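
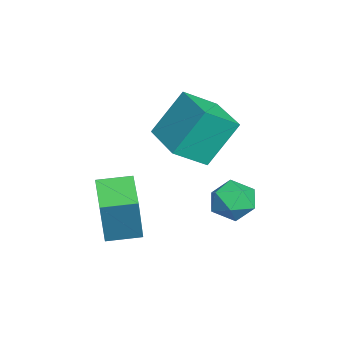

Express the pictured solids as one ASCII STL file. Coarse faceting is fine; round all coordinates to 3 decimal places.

solid 
facet normal -0.946 -0.179 0.269
outer loop
vertex 0.719 -3.033 1.165
vertex 0.509 -1.736 1.289
vertex 0.108 -2.933 -0.915
endloop
endfacet
facet normal 0.160 -0.983 -0.094
outer loop
vertex 1.631 -2.644 -1.349
vertex 0.719 -3.033 1.165
vertex 0.108 -2.933 -0.915
endloop
endfacet
facet normal -0.946 -0.179 0.269
outer loop
vertex 0.108 -2.933 -0.915
vertex 0.509 -1.736 1.289
vertex -0.102 -1.635 -0.791
endloop
endfacet
facet normal -0.282 0.046 -0.958
outer loop
vertex -0.102 -1.635 -0.791
vertex 1.631 -2.644 -1.349
vertex 0.108 -2.933 -0.915
endloop
endfacet
facet normal 0.282 -0.046 0.958
outer loop
vertex 0.719 -3.033 1.165
vertex 2.032 -1.447 0.855
vertex 0.509 -1.736 1.289
endloop
endfacet
facet normal 0.159 -0.983 -0.094
outer loop
vertex 2.242 -2.745 0.731
vertex 0.719 -3.033 1.165
vertex 1.631 -2.644 -1.349
endloop
endfacet
facet normal 0.282 -0.046 0.958
outer loop
vertex 2.242 -2.745 0.731
vertex 2.032 -1.447 0.855
vertex 0.719 -3.033 1.165
endloop
endfacet
facet normal -0.160 0.983 0.095
outer loop
vertex 0.509 -1.736 1.289
vertex 2.032 -1.447 0.855
vertex -0.102 -1.635 -0.791
endloop
endfacet
facet normal -0.282 0.046 -0.958
outer loop
vertex 1.421 -1.347 -1.225
vertex 1.631 -2.644 -1.349
vertex -0.102 -1.635 -0.791
endloop
endfacet
facet normal -0.159 0.983 0.094
outer loop
vertex -0.102 -1.635 -0.791
vertex 2.032 -1.447 0.855
vertex 1.421 -1.347 -1.225
endloop
endfacet
facet normal 0.946 0.179 -0.269
outer loop
vertex 1.421 -1.347 -1.225
vertex 2.242 -2.745 0.731
vertex 1.631 -2.644 -1.349
endloop
endfacet
facet normal 0.946 0.179 -0.269
outer loop
vertex 2.032 -1.447 0.855
vertex 2.242 -2.745 0.731
vertex 1.421 -1.347 -1.225
endloop
endfacet
facet normal -0.907 -0.421 0.011
outer loop
vertex -0.972 -1.215 2.676
vertex -1.455 -0.127 4.443
vertex -1.529 -0.038 1.799
endloop
endfacet
facet normal 0.227 -0.511 -0.829
outer loop
vertex 0.295 0.807 1.777
vertex -0.972 -1.215 2.676
vertex -1.529 -0.038 1.799
endloop
endfacet
facet normal -0.907 -0.420 0.011
outer loop
vertex -1.529 -0.038 1.799
vertex -1.455 -0.127 4.443
vertex -2.011 1.05 3.566
endloop
endfacet
facet normal -0.354 0.750 -0.558
outer loop
vertex -2.011 1.05 3.566
vertex 0.295 0.807 1.777
vertex -1.529 -0.038 1.799
endloop
endfacet
facet normal 0.354 -0.750 0.559
outer loop
vertex -0.972 -1.215 2.676
vertex 0.369 0.718 4.421
vertex -1.455 -0.127 4.443
endloop
endfacet
facet normal 0.227 -0.511 -0.829
outer loop
vertex 0.851 -0.37 2.654
vertex -0.972 -1.215 2.676
vertex 0.295 0.807 1.777
endloop
endfacet
facet normal 0.354 -0.750 0.558
outer loop
vertex 0.851 -0.37 2.654
vertex 0.369 0.718 4.421
vertex -0.972 -1.215 2.676
endloop
endfacet
facet normal -0.227 0.511 0.829
outer loop
vertex -1.455 -0.127 4.443
vertex 0.369 0.718 4.421
vertex -2.011 1.05 3.566
endloop
endfacet
facet normal -0.354 0.750 -0.559
outer loop
vertex -0.188 1.895 3.544
vertex 0.295 0.807 1.777
vertex -2.011 1.05 3.566
endloop
endfacet
facet normal -0.227 0.511 0.829
outer loop
vertex -2.011 1.05 3.566
vertex 0.369 0.718 4.421
vertex -0.188 1.895 3.544
endloop
endfacet
facet normal 0.907 0.420 -0.011
outer loop
vertex -0.188 1.895 3.544
vertex 0.851 -0.37 2.654
vertex 0.295 0.807 1.777
endloop
endfacet
facet normal 0.907 0.421 -0.012
outer loop
vertex 0.369 0.718 4.421
vertex 0.851 -0.37 2.654
vertex -0.188 1.895 3.544
endloop
endfacet
facet normal 0.114 -0.179 0.977
outer loop
vertex 0.013 2.02 0.366
vertex -0.836 1.58 0.384
vertex -0.041 1.08 0.2
endloop
endfacet
facet normal 0.746 -0.157 0.647
outer loop
vertex 0.013 2.02 0.366
vertex -0.041 1.08 0.2
vertex 0.536 1.627 -0.332
endloop
endfacet
facet normal 0.810 0.481 0.336
outer loop
vertex 0.013 2.02 0.366
vertex 0.536 1.627 -0.332
vertex 0.098 2.466 -0.476
endloop
endfacet
facet normal 0.217 0.853 0.474
outer loop
vertex 0.013 2.02 0.366
vertex 0.098 2.466 -0.476
vertex -0.75 2.436 -0.034
endloop
endfacet
facet normal -0.213 0.446 0.869
outer loop
vertex 0.013 2.02 0.366
vertex -0.75 2.436 -0.034
vertex -0.836 1.58 0.384
endloop
endfacet
facet normal 0.744 -0.654 0.134
outer loop
vertex 0.536 1.627 -0.332
vertex -0.041 1.08 0.2
vertex 0.01 0.944 -0.746
endloop
endfacet
facet normal -0.279 -0.690 0.668
outer loop
vertex -0.041 1.08 0.2
vertex -0.836 1.58 0.384
vertex -0.838 0.914 -0.304
endloop
endfacet
facet normal -0.807 0.322 0.494
outer loop
vertex -0.836 1.58 0.384
vertex -0.75 2.436 -0.034
vertex -1.276 1.753 -0.448
endloop
endfacet
facet normal -0.112 0.983 -0.147
outer loop
vertex -0.75 2.436 -0.034
vertex 0.098 2.466 -0.476
vertex -0.699 2.3 -0.98
endloop
endfacet
facet normal 0.848 0.379 -0.370
outer loop
vertex 0.098 2.466 -0.476
vertex 0.536 1.627 -0.332
vertex 0.096 1.8 -1.164
endloop
endfacet
facet normal -0.217 -0.853 -0.474
outer loop
vertex -0.753 1.36 -1.146
vertex 0.01 0.944 -0.746
vertex -0.838 0.914 -0.304
endloop
endfacet
facet normal -0.810 -0.481 -0.336
outer loop
vertex -0.753 1.36 -1.146
vertex -0.838 0.914 -0.304
vertex -1.276 1.753 -0.448
endloop
endfacet
facet normal -0.746 0.157 -0.647
outer loop
vertex -0.753 1.36 -1.146
vertex -1.276 1.753 -0.448
vertex -0.699 2.3 -0.98
endloop
endfacet
facet normal -0.114 0.179 -0.977
outer loop
vertex -0.753 1.36 -1.146
vertex -0.699 2.3 -0.98
vertex 0.096 1.8 -1.164
endloop
endfacet
facet normal 0.213 -0.446 -0.869
outer loop
vertex -0.753 1.36 -1.146
vertex 0.096 1.8 -1.164
vertex 0.01 0.944 -0.746
endloop
endfacet
facet normal 0.112 -0.983 0.147
outer loop
vertex -0.838 0.914 -0.304
vertex 0.01 0.944 -0.746
vertex -0.041 1.08 0.2
endloop
endfacet
facet normal -0.848 -0.379 0.370
outer loop
vertex -1.276 1.753 -0.448
vertex -0.838 0.914 -0.304
vertex -0.836 1.58 0.384
endloop
endfacet
facet normal -0.744 0.654 -0.134
outer loop
vertex -0.699 2.3 -0.98
vertex -1.276 1.753 -0.448
vertex -0.75 2.436 -0.034
endloop
endfacet
facet normal 0.279 0.690 -0.668
outer loop
vertex 0.096 1.8 -1.164
vertex -0.699 2.3 -0.98
vertex 0.098 2.466 -0.476
endloop
endfacet
facet normal 0.807 -0.322 -0.494
outer loop
vertex 0.01 0.944 -0.746
vertex 0.096 1.8 -1.164
vertex 0.536 1.627 -0.332
endloop
endfacet

endsolid


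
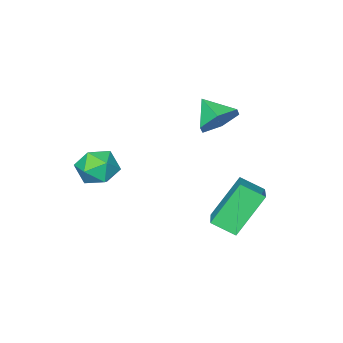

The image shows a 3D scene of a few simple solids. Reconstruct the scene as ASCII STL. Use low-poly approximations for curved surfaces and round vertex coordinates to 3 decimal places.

solid 
facet normal -0.596 0.109 0.795
outer loop
vertex -0.314 0.85 0.142
vertex -0.836 1.602 -0.352
vertex -1.304 -0.228 -0.453
endloop
endfacet
facet normal 0.502 -0.723 0.474
outer loop
vertex -0.124 -0.442 -2.028
vertex -0.314 0.85 0.142
vertex -1.304 -0.228 -0.453
endloop
endfacet
facet normal -0.596 0.109 0.795
outer loop
vertex -1.304 -0.228 -0.453
vertex -0.836 1.602 -0.352
vertex -1.826 0.525 -0.947
endloop
endfacet
facet normal -0.627 -0.682 -0.377
outer loop
vertex -1.826 0.525 -0.947
vertex -0.124 -0.442 -2.028
vertex -1.304 -0.228 -0.453
endloop
endfacet
facet normal 0.627 0.682 0.377
outer loop
vertex -0.314 0.85 0.142
vertex 0.344 1.388 -1.927
vertex -0.836 1.602 -0.352
endloop
endfacet
facet normal 0.502 -0.723 0.475
outer loop
vertex 0.866 0.635 -1.433
vertex -0.314 0.85 0.142
vertex -0.124 -0.442 -2.028
endloop
endfacet
facet normal 0.627 0.682 0.377
outer loop
vertex 0.866 0.635 -1.433
vertex 0.344 1.388 -1.927
vertex -0.314 0.85 0.142
endloop
endfacet
facet normal -0.502 0.723 -0.474
outer loop
vertex -0.836 1.602 -0.352
vertex 0.344 1.388 -1.927
vertex -1.826 0.525 -0.947
endloop
endfacet
facet normal -0.627 -0.682 -0.376
outer loop
vertex -0.646 0.31 -2.522
vertex -0.124 -0.442 -2.028
vertex -1.826 0.525 -0.947
endloop
endfacet
facet normal -0.502 0.723 -0.475
outer loop
vertex -1.826 0.525 -0.947
vertex 0.344 1.388 -1.927
vertex -0.646 0.31 -2.522
endloop
endfacet
facet normal 0.596 -0.109 -0.795
outer loop
vertex -0.646 0.31 -2.522
vertex 0.866 0.635 -1.433
vertex -0.124 -0.442 -2.028
endloop
endfacet
facet normal 0.596 -0.109 -0.795
outer loop
vertex 0.344 1.388 -1.927
vertex 0.866 0.635 -1.433
vertex -0.646 0.31 -2.522
endloop
endfacet
facet normal -0.537 0.637 0.553
outer loop
vertex 1.936 -2.909 0.036
vertex 1.938 -3.488 0.704
vertex 2.582 -2.887 0.638
endloop
endfacet
facet normal -0.120 0.989 0.092
outer loop
vertex 1.936 -2.909 0.036
vertex 2.582 -2.887 0.638
vertex 2.772 -2.784 -0.219
endloop
endfacet
facet normal -0.288 0.772 -0.567
outer loop
vertex 1.936 -2.909 0.036
vertex 2.772 -2.784 -0.219
vertex 2.245 -3.321 -0.682
endloop
endfacet
facet normal -0.809 0.287 -0.513
outer loop
vertex 1.936 -2.909 0.036
vertex 2.245 -3.321 -0.682
vertex 1.729 -3.755 -0.111
endloop
endfacet
facet normal -0.962 0.204 0.180
outer loop
vertex 1.936 -2.909 0.036
vertex 1.729 -3.755 -0.111
vertex 1.938 -3.488 0.704
endloop
endfacet
facet normal 0.557 0.801 0.220
outer loop
vertex 2.772 -2.784 -0.219
vertex 2.582 -2.887 0.638
vertex 3.291 -3.285 0.291
endloop
endfacet
facet normal -0.118 0.233 0.965
outer loop
vertex 2.582 -2.887 0.638
vertex 1.938 -3.488 0.704
vertex 2.775 -3.719 0.862
endloop
endfacet
facet normal -0.807 -0.469 0.360
outer loop
vertex 1.938 -3.488 0.704
vertex 1.729 -3.755 -0.111
vertex 2.248 -4.256 0.399
endloop
endfacet
facet normal -0.559 -0.334 -0.759
outer loop
vertex 1.729 -3.755 -0.111
vertex 2.245 -3.321 -0.682
vertex 2.438 -4.153 -0.458
endloop
endfacet
facet normal 0.284 0.451 -0.846
outer loop
vertex 2.245 -3.321 -0.682
vertex 2.772 -2.784 -0.219
vertex 3.082 -3.552 -0.524
endloop
endfacet
facet normal 0.809 -0.287 0.513
outer loop
vertex 3.084 -4.131 0.144
vertex 3.291 -3.285 0.291
vertex 2.775 -3.719 0.862
endloop
endfacet
facet normal 0.288 -0.772 0.567
outer loop
vertex 3.084 -4.131 0.144
vertex 2.775 -3.719 0.862
vertex 2.248 -4.256 0.399
endloop
endfacet
facet normal 0.120 -0.989 -0.092
outer loop
vertex 3.084 -4.131 0.144
vertex 2.248 -4.256 0.399
vertex 2.438 -4.153 -0.458
endloop
endfacet
facet normal 0.537 -0.637 -0.553
outer loop
vertex 3.084 -4.131 0.144
vertex 2.438 -4.153 -0.458
vertex 3.082 -3.552 -0.524
endloop
endfacet
facet normal 0.962 -0.204 -0.180
outer loop
vertex 3.084 -4.131 0.144
vertex 3.082 -3.552 -0.524
vertex 3.291 -3.285 0.291
endloop
endfacet
facet normal 0.559 0.334 0.759
outer loop
vertex 2.775 -3.719 0.862
vertex 3.291 -3.285 0.291
vertex 2.582 -2.887 0.638
endloop
endfacet
facet normal -0.284 -0.451 0.846
outer loop
vertex 2.248 -4.256 0.399
vertex 2.775 -3.719 0.862
vertex 1.938 -3.488 0.704
endloop
endfacet
facet normal -0.557 -0.801 -0.220
outer loop
vertex 2.438 -4.153 -0.458
vertex 2.248 -4.256 0.399
vertex 1.729 -3.755 -0.111
endloop
endfacet
facet normal 0.118 -0.233 -0.965
outer loop
vertex 3.082 -3.552 -0.524
vertex 2.438 -4.153 -0.458
vertex 2.245 -3.321 -0.682
endloop
endfacet
facet normal 0.807 0.469 -0.360
outer loop
vertex 3.291 -3.285 0.291
vertex 3.082 -3.552 -0.524
vertex 2.772 -2.784 -0.219
endloop
endfacet
facet normal 0.037 0.829 -0.558
outer loop
vertex -0.099 -0.876 2.052
vertex -0.498 -0.432 2.686
vertex 0.371 -0.482 2.669
endloop
endfacet
facet normal 0.692 -0.718 -0.069
outer loop
vertex -0.099 -0.876 2.052
vertex 0.371 -0.482 2.669
vertex -0.542 -1.428 3.354
endloop
endfacet
facet normal 0.037 0.830 -0.557
outer loop
vertex 0.371 -0.482 2.669
vertex -0.498 -0.432 2.686
vertex -0.028 -0.039 3.303
endloop
endfacet
facet normal 0.732 -0.248 0.634
outer loop
vertex 0.371 -0.482 2.669
vertex -0.028 -0.039 3.303
vertex -0.542 -1.428 3.354
endloop
endfacet
facet normal 0.038 0.830 -0.557
outer loop
vertex -0.028 -0.039 3.303
vertex -0.498 -0.432 2.686
vertex -0.896 0.011 3.319
endloop
endfacet
facet normal 0.020 0.029 0.999
outer loop
vertex -0.028 -0.039 3.303
vertex -0.896 0.011 3.319
vertex -0.542 -1.428 3.354
endloop
endfacet
facet normal 0.038 0.830 -0.557
outer loop
vertex -0.896 0.011 3.319
vertex -0.498 -0.432 2.686
vertex -1.366 -0.382 2.702
endloop
endfacet
facet normal -0.732 -0.164 0.662
outer loop
vertex -0.896 0.011 3.319
vertex -1.366 -0.382 2.702
vertex -0.542 -1.428 3.354
endloop
endfacet
facet normal 0.038 0.829 -0.557
outer loop
vertex -1.366 -0.382 2.702
vertex -0.498 -0.432 2.686
vertex -0.968 -0.826 2.068
endloop
endfacet
facet normal -0.772 -0.634 -0.041
outer loop
vertex -1.366 -0.382 2.702
vertex -0.968 -0.826 2.068
vertex -0.542 -1.428 3.354
endloop
endfacet
facet normal 0.037 0.829 -0.557
outer loop
vertex -0.968 -0.826 2.068
vertex -0.498 -0.432 2.686
vertex -0.099 -0.876 2.052
endloop
endfacet
facet normal -0.060 -0.912 -0.407
outer loop
vertex -0.968 -0.826 2.068
vertex -0.099 -0.876 2.052
vertex -0.542 -1.428 3.354
endloop
endfacet

endsolid


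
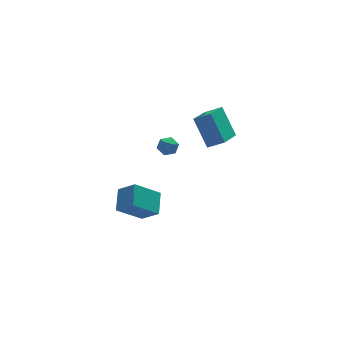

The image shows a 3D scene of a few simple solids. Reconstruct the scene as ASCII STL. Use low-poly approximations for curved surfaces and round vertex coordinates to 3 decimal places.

solid 
facet normal -0.490 0.586 -0.646
outer loop
vertex -3.194 -0.224 -3.154
vertex -1.767 -0.323 -4.327
vertex -3.77 -1.372 -3.758
endloop
endfacet
facet normal -0.771 0.053 0.634
outer loop
vertex -3.113 -2.157 -2.893
vertex -3.194 -0.224 -3.154
vertex -3.77 -1.372 -3.758
endloop
endfacet
facet normal -0.490 0.585 -0.646
outer loop
vertex -3.77 -1.372 -3.758
vertex -1.767 -0.323 -4.327
vertex -2.343 -1.472 -4.931
endloop
endfacet
facet normal -0.406 -0.809 -0.425
outer loop
vertex -2.343 -1.472 -4.931
vertex -3.113 -2.157 -2.893
vertex -3.77 -1.372 -3.758
endloop
endfacet
facet normal 0.406 0.809 0.426
outer loop
vertex -3.194 -0.224 -3.154
vertex -1.11 -1.108 -3.462
vertex -1.767 -0.323 -4.327
endloop
endfacet
facet normal -0.771 0.053 0.634
outer loop
vertex -2.537 -1.008 -2.289
vertex -3.194 -0.224 -3.154
vertex -3.113 -2.157 -2.893
endloop
endfacet
facet normal 0.406 0.809 0.425
outer loop
vertex -2.537 -1.008 -2.289
vertex -1.11 -1.108 -3.462
vertex -3.194 -0.224 -3.154
endloop
endfacet
facet normal 0.771 -0.053 -0.634
outer loop
vertex -1.767 -0.323 -4.327
vertex -1.11 -1.108 -3.462
vertex -2.343 -1.472 -4.931
endloop
endfacet
facet normal -0.406 -0.809 -0.425
outer loop
vertex -1.686 -2.256 -4.066
vertex -3.113 -2.157 -2.893
vertex -2.343 -1.472 -4.931
endloop
endfacet
facet normal 0.771 -0.053 -0.634
outer loop
vertex -2.343 -1.472 -4.931
vertex -1.11 -1.108 -3.462
vertex -1.686 -2.256 -4.066
endloop
endfacet
facet normal 0.490 -0.585 0.646
outer loop
vertex -1.686 -2.256 -4.066
vertex -2.537 -1.008 -2.289
vertex -3.113 -2.157 -2.893
endloop
endfacet
facet normal 0.490 -0.586 0.646
outer loop
vertex -1.11 -1.108 -3.462
vertex -2.537 -1.008 -2.289
vertex -1.686 -2.256 -4.066
endloop
endfacet
facet normal -0.769 0.418 -0.485
outer loop
vertex 0.204 -2.417 3.369
vertex 1.442 -1.129 2.516
vertex 0.462 -3.629 1.915
endloop
endfacet
facet normal -0.625 -0.650 0.431
outer loop
vertex 1.238 -4.051 2.404
vertex 0.204 -2.417 3.369
vertex 0.462 -3.629 1.915
endloop
endfacet
facet normal -0.769 0.418 -0.485
outer loop
vertex 0.462 -3.629 1.915
vertex 1.442 -1.129 2.516
vertex 1.7 -2.341 1.062
endloop
endfacet
facet normal 0.135 -0.634 -0.761
outer loop
vertex 1.7 -2.341 1.062
vertex 1.238 -4.051 2.404
vertex 0.462 -3.629 1.915
endloop
endfacet
facet normal -0.135 0.634 0.761
outer loop
vertex 0.204 -2.417 3.369
vertex 2.218 -1.551 3.005
vertex 1.442 -1.129 2.516
endloop
endfacet
facet normal -0.625 -0.650 0.431
outer loop
vertex 0.98 -2.839 3.858
vertex 0.204 -2.417 3.369
vertex 1.238 -4.051 2.404
endloop
endfacet
facet normal -0.135 0.634 0.761
outer loop
vertex 0.98 -2.839 3.858
vertex 2.218 -1.551 3.005
vertex 0.204 -2.417 3.369
endloop
endfacet
facet normal 0.625 0.650 -0.431
outer loop
vertex 1.442 -1.129 2.516
vertex 2.218 -1.551 3.005
vertex 1.7 -2.341 1.062
endloop
endfacet
facet normal 0.135 -0.634 -0.761
outer loop
vertex 2.476 -2.763 1.551
vertex 1.238 -4.051 2.404
vertex 1.7 -2.341 1.062
endloop
endfacet
facet normal 0.625 0.650 -0.431
outer loop
vertex 1.7 -2.341 1.062
vertex 2.218 -1.551 3.005
vertex 2.476 -2.763 1.551
endloop
endfacet
facet normal 0.769 -0.418 0.485
outer loop
vertex 2.476 -2.763 1.551
vertex 0.98 -2.839 3.858
vertex 1.238 -4.051 2.404
endloop
endfacet
facet normal 0.769 -0.418 0.485
outer loop
vertex 2.218 -1.551 3.005
vertex 0.98 -2.839 3.858
vertex 2.476 -2.763 1.551
endloop
endfacet
facet normal -0.712 0.695 -0.098
outer loop
vertex -1.218 -1.48 0.756
vertex -1.605 -1.826 1.114
vertex -1.225 -1.399 1.381
endloop
endfacet
facet normal -0.062 0.990 -0.129
outer loop
vertex -1.218 -1.48 0.756
vertex -1.225 -1.399 1.381
vertex -0.676 -1.405 1.07
endloop
endfacet
facet normal 0.292 0.685 -0.667
outer loop
vertex -1.218 -1.48 0.756
vertex -0.676 -1.405 1.07
vertex -0.718 -1.835 0.61
endloop
endfacet
facet normal -0.139 0.203 -0.969
outer loop
vertex -1.218 -1.48 0.756
vertex -0.718 -1.835 0.61
vertex -1.292 -2.095 0.638
endloop
endfacet
facet normal -0.758 0.210 -0.617
outer loop
vertex -1.218 -1.48 0.756
vertex -1.292 -2.095 0.638
vertex -1.605 -1.826 1.114
endloop
endfacet
facet normal 0.280 0.832 0.479
outer loop
vertex -0.676 -1.405 1.07
vertex -1.225 -1.399 1.381
vertex -0.728 -1.705 1.622
endloop
endfacet
facet normal -0.771 0.356 0.528
outer loop
vertex -1.225 -1.399 1.381
vertex -1.605 -1.826 1.114
vertex -1.302 -1.965 1.65
endloop
endfacet
facet normal -0.847 -0.430 -0.314
outer loop
vertex -1.605 -1.826 1.114
vertex -1.292 -2.095 0.638
vertex -1.344 -2.395 1.19
endloop
endfacet
facet normal 0.157 -0.441 -0.884
outer loop
vertex -1.292 -2.095 0.638
vertex -0.718 -1.835 0.61
vertex -0.795 -2.401 0.879
endloop
endfacet
facet normal 0.854 0.339 -0.395
outer loop
vertex -0.718 -1.835 0.61
vertex -0.676 -1.405 1.07
vertex -0.415 -1.974 1.146
endloop
endfacet
facet normal 0.139 -0.203 0.969
outer loop
vertex -0.802 -2.32 1.504
vertex -0.728 -1.705 1.622
vertex -1.302 -1.965 1.65
endloop
endfacet
facet normal -0.292 -0.685 0.667
outer loop
vertex -0.802 -2.32 1.504
vertex -1.302 -1.965 1.65
vertex -1.344 -2.395 1.19
endloop
endfacet
facet normal 0.062 -0.990 0.129
outer loop
vertex -0.802 -2.32 1.504
vertex -1.344 -2.395 1.19
vertex -0.795 -2.401 0.879
endloop
endfacet
facet normal 0.712 -0.695 0.098
outer loop
vertex -0.802 -2.32 1.504
vertex -0.795 -2.401 0.879
vertex -0.415 -1.974 1.146
endloop
endfacet
facet normal 0.758 -0.210 0.617
outer loop
vertex -0.802 -2.32 1.504
vertex -0.415 -1.974 1.146
vertex -0.728 -1.705 1.622
endloop
endfacet
facet normal -0.157 0.441 0.884
outer loop
vertex -1.302 -1.965 1.65
vertex -0.728 -1.705 1.622
vertex -1.225 -1.399 1.381
endloop
endfacet
facet normal -0.854 -0.339 0.395
outer loop
vertex -1.344 -2.395 1.19
vertex -1.302 -1.965 1.65
vertex -1.605 -1.826 1.114
endloop
endfacet
facet normal -0.280 -0.832 -0.479
outer loop
vertex -0.795 -2.401 0.879
vertex -1.344 -2.395 1.19
vertex -1.292 -2.095 0.638
endloop
endfacet
facet normal 0.771 -0.356 -0.528
outer loop
vertex -0.415 -1.974 1.146
vertex -0.795 -2.401 0.879
vertex -0.718 -1.835 0.61
endloop
endfacet
facet normal 0.847 0.430 0.314
outer loop
vertex -0.728 -1.705 1.622
vertex -0.415 -1.974 1.146
vertex -0.676 -1.405 1.07
endloop
endfacet

endsolid


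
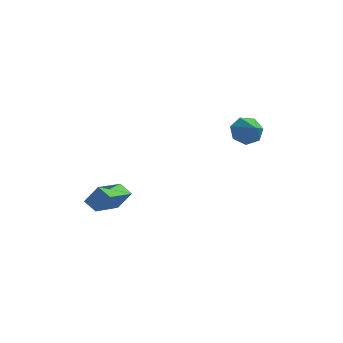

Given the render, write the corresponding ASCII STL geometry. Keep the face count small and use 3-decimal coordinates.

solid 
facet normal -0.341 0.772 -0.537
outer loop
vertex 3.139 2.545 -0.869
vertex 2.784 1.992 -1.439
vertex 2.429 2.334 -0.722
endloop
endfacet
facet normal 0.153 0.164 0.975
outer loop
vertex 3.139 2.545 -0.869
vertex 2.429 2.334 -0.722
vertex 3.316 0.788 -0.601
endloop
endfacet
facet normal -0.341 0.772 -0.537
outer loop
vertex 2.429 2.334 -0.722
vertex 2.784 1.992 -1.439
vertex 1.987 1.865 -1.115
endloop
endfacet
facet normal -0.504 -0.224 0.834
outer loop
vertex 2.429 2.334 -0.722
vertex 1.987 1.865 -1.115
vertex 3.316 0.788 -0.601
endloop
endfacet
facet normal -0.341 0.771 -0.537
outer loop
vertex 1.987 1.865 -1.115
vertex 2.784 1.992 -1.439
vertex 2.145 1.491 -1.752
endloop
endfacet
facet normal -0.666 -0.704 0.248
outer loop
vertex 1.987 1.865 -1.115
vertex 2.145 1.491 -1.752
vertex 3.316 0.788 -0.601
endloop
endfacet
facet normal -0.342 0.771 -0.537
outer loop
vertex 2.145 1.491 -1.752
vertex 2.784 1.992 -1.439
vertex 2.784 1.495 -2.153
endloop
endfacet
facet normal -0.211 -0.915 -0.345
outer loop
vertex 2.145 1.491 -1.752
vertex 2.784 1.495 -2.153
vertex 3.316 0.788 -0.601
endloop
endfacet
facet normal -0.340 0.772 -0.537
outer loop
vertex 2.784 1.495 -2.153
vertex 2.784 1.992 -1.439
vertex 3.424 1.872 -2.017
endloop
endfacet
facet normal 0.517 -0.698 -0.495
outer loop
vertex 2.784 1.495 -2.153
vertex 3.424 1.872 -2.017
vertex 3.316 0.788 -0.601
endloop
endfacet
facet normal -0.341 0.771 -0.538
outer loop
vertex 3.424 1.872 -2.017
vertex 2.784 1.992 -1.439
vertex 3.581 2.34 -1.445
endloop
endfacet
facet normal 0.972 -0.215 -0.091
outer loop
vertex 3.424 1.872 -2.017
vertex 3.581 2.34 -1.445
vertex 3.316 0.788 -0.601
endloop
endfacet
facet normal -0.341 0.772 -0.536
outer loop
vertex 3.581 2.34 -1.445
vertex 2.784 1.992 -1.439
vertex 3.139 2.545 -0.869
endloop
endfacet
facet normal 0.810 0.167 0.562
outer loop
vertex 3.581 2.34 -1.445
vertex 3.139 2.545 -0.869
vertex 3.316 0.788 -0.601
endloop
endfacet
facet normal -0.717 0.533 0.449
outer loop
vertex -3.736 -4.102 -2.225
vertex -2.922 -2.384 -2.963
vertex -4.393 -4.194 -3.164
endloop
endfacet
facet normal -0.399 -0.843 0.362
outer loop
vertex -3.798 -4.636 -3.537
vertex -3.736 -4.102 -2.225
vertex -4.393 -4.194 -3.164
endloop
endfacet
facet normal -0.717 0.533 0.449
outer loop
vertex -4.393 -4.194 -3.164
vertex -2.922 -2.384 -2.963
vertex -3.579 -2.476 -3.902
endloop
endfacet
facet normal -0.571 -0.080 -0.817
outer loop
vertex -3.579 -2.476 -3.902
vertex -3.798 -4.636 -3.537
vertex -4.393 -4.194 -3.164
endloop
endfacet
facet normal 0.571 0.080 0.817
outer loop
vertex -3.736 -4.102 -2.225
vertex -2.327 -2.826 -3.336
vertex -2.922 -2.384 -2.963
endloop
endfacet
facet normal -0.399 -0.843 0.362
outer loop
vertex -3.141 -4.544 -2.598
vertex -3.736 -4.102 -2.225
vertex -3.798 -4.636 -3.537
endloop
endfacet
facet normal 0.571 0.080 0.817
outer loop
vertex -3.141 -4.544 -2.598
vertex -2.327 -2.826 -3.336
vertex -3.736 -4.102 -2.225
endloop
endfacet
facet normal 0.399 0.843 -0.362
outer loop
vertex -2.922 -2.384 -2.963
vertex -2.327 -2.826 -3.336
vertex -3.579 -2.476 -3.902
endloop
endfacet
facet normal -0.571 -0.080 -0.817
outer loop
vertex -2.984 -2.918 -4.275
vertex -3.798 -4.636 -3.537
vertex -3.579 -2.476 -3.902
endloop
endfacet
facet normal 0.399 0.843 -0.362
outer loop
vertex -3.579 -2.476 -3.902
vertex -2.327 -2.826 -3.336
vertex -2.984 -2.918 -4.275
endloop
endfacet
facet normal 0.717 -0.533 -0.449
outer loop
vertex -2.984 -2.918 -4.275
vertex -3.141 -4.544 -2.598
vertex -3.798 -4.636 -3.537
endloop
endfacet
facet normal 0.717 -0.533 -0.449
outer loop
vertex -2.327 -2.826 -3.336
vertex -3.141 -4.544 -2.598
vertex -2.984 -2.918 -4.275
endloop
endfacet

endsolid


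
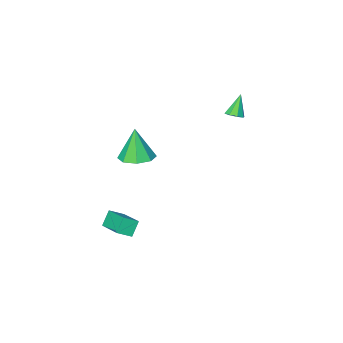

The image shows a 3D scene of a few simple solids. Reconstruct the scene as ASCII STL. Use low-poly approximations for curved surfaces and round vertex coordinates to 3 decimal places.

solid 
facet normal 0.437 0.231 -0.869
outer loop
vertex -3.068 1.49 3.128
vertex -3.489 1.323 2.872
vertex -3.336 1.779 3.07
endloop
endfacet
facet normal 0.413 0.531 0.740
outer loop
vertex -3.068 1.49 3.128
vertex -3.336 1.779 3.07
vertex -4.071 1.017 4.028
endloop
endfacet
facet normal 0.438 0.230 -0.869
outer loop
vertex -3.336 1.779 3.07
vertex -3.489 1.323 2.872
vertex -3.693 1.801 2.896
endloop
endfacet
facet normal -0.198 0.836 0.512
outer loop
vertex -3.336 1.779 3.07
vertex -3.693 1.801 2.896
vertex -4.071 1.017 4.028
endloop
endfacet
facet normal 0.438 0.231 -0.869
outer loop
vertex -3.693 1.801 2.896
vertex -3.489 1.323 2.872
vertex -3.93 1.543 2.708
endloop
endfacet
facet normal -0.782 0.604 0.157
outer loop
vertex -3.693 1.801 2.896
vertex -3.93 1.543 2.708
vertex -4.071 1.017 4.028
endloop
endfacet
facet normal 0.438 0.230 -0.869
outer loop
vertex -3.93 1.543 2.708
vertex -3.489 1.323 2.872
vertex -3.909 1.156 2.616
endloop
endfacet
facet normal -0.993 -0.026 -0.116
outer loop
vertex -3.93 1.543 2.708
vertex -3.909 1.156 2.616
vertex -4.071 1.017 4.028
endloop
endfacet
facet normal 0.438 0.230 -0.869
outer loop
vertex -3.909 1.156 2.616
vertex -3.489 1.323 2.872
vertex -3.642 0.867 2.674
endloop
endfacet
facet normal -0.711 -0.687 -0.149
outer loop
vertex -3.909 1.156 2.616
vertex -3.642 0.867 2.674
vertex -4.071 1.017 4.028
endloop
endfacet
facet normal 0.440 0.229 -0.868
outer loop
vertex -3.642 0.867 2.674
vertex -3.489 1.323 2.872
vertex -3.285 0.845 2.849
endloop
endfacet
facet normal -0.100 -0.992 0.078
outer loop
vertex -3.642 0.867 2.674
vertex -3.285 0.845 2.849
vertex -4.071 1.017 4.028
endloop
endfacet
facet normal 0.438 0.229 -0.869
outer loop
vertex -3.285 0.845 2.849
vertex -3.489 1.323 2.872
vertex -3.047 1.103 3.037
endloop
endfacet
facet normal 0.483 -0.761 0.433
outer loop
vertex -3.285 0.845 2.849
vertex -3.047 1.103 3.037
vertex -4.071 1.017 4.028
endloop
endfacet
facet normal 0.438 0.228 -0.869
outer loop
vertex -3.047 1.103 3.037
vertex -3.489 1.323 2.872
vertex -3.068 1.49 3.128
endloop
endfacet
facet normal 0.695 -0.129 0.707
outer loop
vertex -3.047 1.103 3.037
vertex -3.068 1.49 3.128
vertex -4.071 1.017 4.028
endloop
endfacet
facet normal 0.068 0.204 -0.977
outer loop
vertex 2.801 0.512 1.664
vertex 1.991 1.006 1.711
vertex 2.912 1.213 1.818
endloop
endfacet
facet normal 0.859 -0.236 0.454
outer loop
vertex 2.801 0.512 1.664
vertex 2.912 1.213 1.818
vertex 1.869 0.634 3.489
endloop
endfacet
facet normal 0.068 0.204 -0.977
outer loop
vertex 2.912 1.213 1.818
vertex 1.991 1.006 1.711
vertex 2.484 1.794 1.91
endloop
endfacet
facet normal 0.697 0.421 0.581
outer loop
vertex 2.912 1.213 1.818
vertex 2.484 1.794 1.91
vertex 1.869 0.634 3.489
endloop
endfacet
facet normal 0.068 0.204 -0.977
outer loop
vertex 2.484 1.794 1.91
vertex 1.991 1.006 1.711
vertex 1.767 1.912 1.885
endloop
endfacet
facet normal 0.107 0.781 0.615
outer loop
vertex 2.484 1.794 1.91
vertex 1.767 1.912 1.885
vertex 1.869 0.634 3.489
endloop
endfacet
facet normal 0.067 0.204 -0.977
outer loop
vertex 1.767 1.912 1.885
vertex 1.991 1.006 1.711
vertex 1.181 1.5 1.759
endloop
endfacet
facet normal -0.559 0.631 0.538
outer loop
vertex 1.767 1.912 1.885
vertex 1.181 1.5 1.759
vertex 1.869 0.634 3.489
endloop
endfacet
facet normal 0.067 0.205 -0.976
outer loop
vertex 1.181 1.5 1.759
vertex 1.991 1.006 1.711
vertex 1.07 0.798 1.604
endloop
endfacet
facet normal -0.917 0.058 0.394
outer loop
vertex 1.181 1.5 1.759
vertex 1.07 0.798 1.604
vertex 1.869 0.634 3.489
endloop
endfacet
facet normal 0.068 0.203 -0.977
outer loop
vertex 1.07 0.798 1.604
vertex 1.991 1.006 1.711
vertex 1.499 0.218 1.513
endloop
endfacet
facet normal -0.754 -0.600 0.267
outer loop
vertex 1.07 0.798 1.604
vertex 1.499 0.218 1.513
vertex 1.869 0.634 3.489
endloop
endfacet
facet normal 0.067 0.204 -0.977
outer loop
vertex 1.499 0.218 1.513
vertex 1.991 1.006 1.711
vertex 2.216 0.099 1.537
endloop
endfacet
facet normal -0.167 -0.958 0.233
outer loop
vertex 1.499 0.218 1.513
vertex 2.216 0.099 1.537
vertex 1.869 0.634 3.489
endloop
endfacet
facet normal 0.068 0.204 -0.977
outer loop
vertex 2.216 0.099 1.537
vertex 1.991 1.006 1.711
vertex 2.801 0.512 1.664
endloop
endfacet
facet normal 0.502 -0.807 0.310
outer loop
vertex 2.216 0.099 1.537
vertex 2.801 0.512 1.664
vertex 1.869 0.634 3.489
endloop
endfacet
facet normal -0.561 -0.247 0.790
outer loop
vertex 3.411 0.637 -1.914
vertex 3.602 2.321 -1.251
vertex 2.705 0.884 -2.338
endloop
endfacet
facet normal -0.105 -0.925 -0.364
outer loop
vertex 3.238 1.119 -3.089
vertex 3.411 0.637 -1.914
vertex 2.705 0.884 -2.338
endloop
endfacet
facet normal -0.561 -0.247 0.790
outer loop
vertex 2.705 0.884 -2.338
vertex 3.602 2.321 -1.251
vertex 2.896 2.568 -1.675
endloop
endfacet
facet normal -0.821 0.287 -0.493
outer loop
vertex 2.896 2.568 -1.675
vertex 3.238 1.119 -3.089
vertex 2.705 0.884 -2.338
endloop
endfacet
facet normal 0.821 -0.287 0.493
outer loop
vertex 3.411 0.637 -1.914
vertex 4.135 2.556 -2.002
vertex 3.602 2.321 -1.251
endloop
endfacet
facet normal -0.105 -0.925 -0.364
outer loop
vertex 3.944 0.872 -2.665
vertex 3.411 0.637 -1.914
vertex 3.238 1.119 -3.089
endloop
endfacet
facet normal 0.821 -0.287 0.493
outer loop
vertex 3.944 0.872 -2.665
vertex 4.135 2.556 -2.002
vertex 3.411 0.637 -1.914
endloop
endfacet
facet normal 0.105 0.925 0.364
outer loop
vertex 3.602 2.321 -1.251
vertex 4.135 2.556 -2.002
vertex 2.896 2.568 -1.675
endloop
endfacet
facet normal -0.821 0.287 -0.493
outer loop
vertex 3.429 2.803 -2.426
vertex 3.238 1.119 -3.089
vertex 2.896 2.568 -1.675
endloop
endfacet
facet normal 0.105 0.925 0.364
outer loop
vertex 2.896 2.568 -1.675
vertex 4.135 2.556 -2.002
vertex 3.429 2.803 -2.426
endloop
endfacet
facet normal 0.561 0.247 -0.790
outer loop
vertex 3.429 2.803 -2.426
vertex 3.944 0.872 -2.665
vertex 3.238 1.119 -3.089
endloop
endfacet
facet normal 0.561 0.247 -0.790
outer loop
vertex 4.135 2.556 -2.002
vertex 3.944 0.872 -2.665
vertex 3.429 2.803 -2.426
endloop
endfacet

endsolid


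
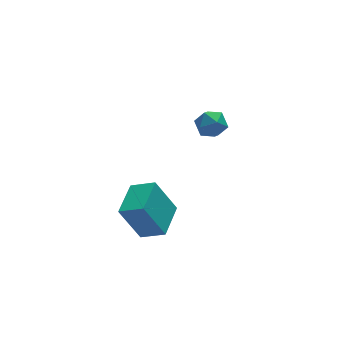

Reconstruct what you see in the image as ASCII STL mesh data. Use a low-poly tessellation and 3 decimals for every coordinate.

solid 
facet normal -0.375 0.775 0.508
outer loop
vertex 3.76 2.705 -3.402
vertex 3.02 2.468 -3.587
vertex 3.371 2.201 -2.92
endloop
endfacet
facet normal 0.247 0.563 0.788
outer loop
vertex 3.76 2.705 -3.402
vertex 3.371 2.201 -2.92
vertex 4.145 2.084 -3.079
endloop
endfacet
facet normal 0.744 0.607 0.280
outer loop
vertex 3.76 2.705 -3.402
vertex 4.145 2.084 -3.079
vertex 4.273 2.279 -3.843
endloop
endfacet
facet normal 0.431 0.845 -0.315
outer loop
vertex 3.76 2.705 -3.402
vertex 4.273 2.279 -3.843
vertex 3.577 2.517 -4.157
endloop
endfacet
facet normal -0.261 0.950 -0.173
outer loop
vertex 3.76 2.705 -3.402
vertex 3.577 2.517 -4.157
vertex 3.02 2.468 -3.587
endloop
endfacet
facet normal 0.182 -0.122 0.976
outer loop
vertex 4.145 2.084 -3.079
vertex 3.371 2.201 -2.92
vertex 3.643 1.463 -3.063
endloop
endfacet
facet normal -0.824 0.221 0.522
outer loop
vertex 3.371 2.201 -2.92
vertex 3.02 2.468 -3.587
vertex 2.947 1.701 -3.377
endloop
endfacet
facet normal -0.640 0.502 -0.582
outer loop
vertex 3.02 2.468 -3.587
vertex 3.577 2.517 -4.157
vertex 3.075 1.896 -4.141
endloop
endfacet
facet normal 0.480 0.334 -0.811
outer loop
vertex 3.577 2.517 -4.157
vertex 4.273 2.279 -3.843
vertex 3.849 1.779 -4.3
endloop
endfacet
facet normal 0.987 -0.052 0.152
outer loop
vertex 4.273 2.279 -3.843
vertex 4.145 2.084 -3.079
vertex 4.2 1.512 -3.633
endloop
endfacet
facet normal -0.431 -0.845 0.315
outer loop
vertex 3.46 1.275 -3.818
vertex 3.643 1.463 -3.063
vertex 2.947 1.701 -3.377
endloop
endfacet
facet normal -0.744 -0.607 -0.280
outer loop
vertex 3.46 1.275 -3.818
vertex 2.947 1.701 -3.377
vertex 3.075 1.896 -4.141
endloop
endfacet
facet normal -0.247 -0.563 -0.788
outer loop
vertex 3.46 1.275 -3.818
vertex 3.075 1.896 -4.141
vertex 3.849 1.779 -4.3
endloop
endfacet
facet normal 0.375 -0.775 -0.508
outer loop
vertex 3.46 1.275 -3.818
vertex 3.849 1.779 -4.3
vertex 4.2 1.512 -3.633
endloop
endfacet
facet normal 0.261 -0.950 0.173
outer loop
vertex 3.46 1.275 -3.818
vertex 4.2 1.512 -3.633
vertex 3.643 1.463 -3.063
endloop
endfacet
facet normal -0.480 -0.334 0.811
outer loop
vertex 2.947 1.701 -3.377
vertex 3.643 1.463 -3.063
vertex 3.371 2.201 -2.92
endloop
endfacet
facet normal -0.987 0.052 -0.152
outer loop
vertex 3.075 1.896 -4.141
vertex 2.947 1.701 -3.377
vertex 3.02 2.468 -3.587
endloop
endfacet
facet normal -0.182 0.122 -0.976
outer loop
vertex 3.849 1.779 -4.3
vertex 3.075 1.896 -4.141
vertex 3.577 2.517 -4.157
endloop
endfacet
facet normal 0.824 -0.221 -0.522
outer loop
vertex 4.2 1.512 -3.633
vertex 3.849 1.779 -4.3
vertex 4.273 2.279 -3.843
endloop
endfacet
facet normal 0.640 -0.502 0.582
outer loop
vertex 3.643 1.463 -3.063
vertex 4.2 1.512 -3.633
vertex 4.145 2.084 -3.079
endloop
endfacet
facet normal -0.627 -0.773 -0.097
outer loop
vertex -1.863 -3.75 -2.164
vertex -2.648 -3.044 -2.713
vertex -1.101 -4.164 -3.787
endloop
endfacet
facet normal 0.660 -0.594 0.461
outer loop
vertex -0.072 -2.896 -3.627
vertex -1.863 -3.75 -2.164
vertex -1.101 -4.164 -3.787
endloop
endfacet
facet normal -0.628 -0.772 -0.098
outer loop
vertex -1.101 -4.164 -3.787
vertex -2.648 -3.044 -2.713
vertex -1.885 -3.457 -4.336
endloop
endfacet
facet normal 0.414 -0.225 -0.882
outer loop
vertex -1.885 -3.457 -4.336
vertex -0.072 -2.896 -3.627
vertex -1.101 -4.164 -3.787
endloop
endfacet
facet normal -0.414 0.225 0.882
outer loop
vertex -1.863 -3.75 -2.164
vertex -1.619 -1.776 -2.553
vertex -2.648 -3.044 -2.713
endloop
endfacet
facet normal 0.660 -0.593 0.461
outer loop
vertex -0.835 -2.483 -2.004
vertex -1.863 -3.75 -2.164
vertex -0.072 -2.896 -3.627
endloop
endfacet
facet normal -0.415 0.225 0.882
outer loop
vertex -0.835 -2.483 -2.004
vertex -1.619 -1.776 -2.553
vertex -1.863 -3.75 -2.164
endloop
endfacet
facet normal -0.660 0.593 -0.461
outer loop
vertex -2.648 -3.044 -2.713
vertex -1.619 -1.776 -2.553
vertex -1.885 -3.457 -4.336
endloop
endfacet
facet normal 0.414 -0.225 -0.882
outer loop
vertex -0.857 -2.19 -4.176
vertex -0.072 -2.896 -3.627
vertex -1.885 -3.457 -4.336
endloop
endfacet
facet normal -0.660 0.593 -0.461
outer loop
vertex -1.885 -3.457 -4.336
vertex -1.619 -1.776 -2.553
vertex -0.857 -2.19 -4.176
endloop
endfacet
facet normal 0.627 0.773 0.098
outer loop
vertex -0.857 -2.19 -4.176
vertex -0.835 -2.483 -2.004
vertex -0.072 -2.896 -3.627
endloop
endfacet
facet normal 0.628 0.772 0.098
outer loop
vertex -1.619 -1.776 -2.553
vertex -0.835 -2.483 -2.004
vertex -0.857 -2.19 -4.176
endloop
endfacet

endsolid


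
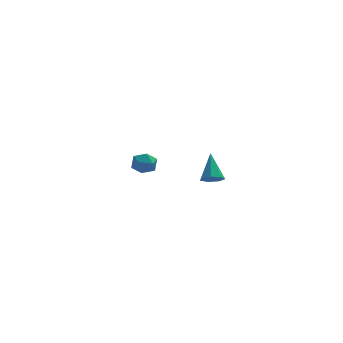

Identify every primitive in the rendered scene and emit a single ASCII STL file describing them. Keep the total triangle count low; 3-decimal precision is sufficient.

solid 
facet normal -0.421 -0.175 0.890
outer loop
vertex -0.681 3.545 -0.989
vertex -0.495 2.888 -1.03
vertex -0.076 3.345 -0.742
endloop
endfacet
facet normal -0.183 0.496 0.849
outer loop
vertex -0.681 3.545 -0.989
vertex -0.076 3.345 -0.742
vertex -0.126 3.929 -1.094
endloop
endfacet
facet normal -0.505 0.811 0.295
outer loop
vertex -0.681 3.545 -0.989
vertex -0.126 3.929 -1.094
vertex -0.575 3.833 -1.599
endloop
endfacet
facet normal -0.942 0.335 -0.005
outer loop
vertex -0.681 3.545 -0.989
vertex -0.575 3.833 -1.599
vertex -0.804 3.19 -1.56
endloop
endfacet
facet normal -0.891 -0.275 0.363
outer loop
vertex -0.681 3.545 -0.989
vertex -0.804 3.19 -1.56
vertex -0.495 2.888 -1.03
endloop
endfacet
facet normal 0.517 0.474 0.713
outer loop
vertex -0.126 3.929 -1.094
vertex -0.076 3.345 -0.742
vertex 0.404 3.51 -1.2
endloop
endfacet
facet normal 0.133 -0.613 0.779
outer loop
vertex -0.076 3.345 -0.742
vertex -0.495 2.888 -1.03
vertex 0.175 2.867 -1.161
endloop
endfacet
facet normal -0.628 -0.775 -0.076
outer loop
vertex -0.495 2.888 -1.03
vertex -0.804 3.19 -1.56
vertex -0.274 2.771 -1.666
endloop
endfacet
facet normal -0.712 0.213 -0.669
outer loop
vertex -0.804 3.19 -1.56
vertex -0.575 3.833 -1.599
vertex -0.324 3.355 -2.018
endloop
endfacet
facet normal -0.005 0.983 -0.183
outer loop
vertex -0.575 3.833 -1.599
vertex -0.126 3.929 -1.094
vertex 0.095 3.812 -1.73
endloop
endfacet
facet normal 0.942 -0.335 0.005
outer loop
vertex 0.281 3.155 -1.771
vertex 0.404 3.51 -1.2
vertex 0.175 2.867 -1.161
endloop
endfacet
facet normal 0.505 -0.811 -0.295
outer loop
vertex 0.281 3.155 -1.771
vertex 0.175 2.867 -1.161
vertex -0.274 2.771 -1.666
endloop
endfacet
facet normal 0.183 -0.496 -0.849
outer loop
vertex 0.281 3.155 -1.771
vertex -0.274 2.771 -1.666
vertex -0.324 3.355 -2.018
endloop
endfacet
facet normal 0.421 0.175 -0.890
outer loop
vertex 0.281 3.155 -1.771
vertex -0.324 3.355 -2.018
vertex 0.095 3.812 -1.73
endloop
endfacet
facet normal 0.891 0.275 -0.363
outer loop
vertex 0.281 3.155 -1.771
vertex 0.095 3.812 -1.73
vertex 0.404 3.51 -1.2
endloop
endfacet
facet normal 0.712 -0.213 0.669
outer loop
vertex 0.175 2.867 -1.161
vertex 0.404 3.51 -1.2
vertex -0.076 3.345 -0.742
endloop
endfacet
facet normal 0.005 -0.983 0.183
outer loop
vertex -0.274 2.771 -1.666
vertex 0.175 2.867 -1.161
vertex -0.495 2.888 -1.03
endloop
endfacet
facet normal -0.517 -0.474 -0.713
outer loop
vertex -0.324 3.355 -2.018
vertex -0.274 2.771 -1.666
vertex -0.804 3.19 -1.56
endloop
endfacet
facet normal -0.133 0.613 -0.779
outer loop
vertex 0.095 3.812 -1.73
vertex -0.324 3.355 -2.018
vertex -0.575 3.833 -1.599
endloop
endfacet
facet normal 0.628 0.775 0.076
outer loop
vertex 0.404 3.51 -1.2
vertex 0.095 3.812 -1.73
vertex -0.126 3.929 -1.094
endloop
endfacet
facet normal -0.005 -0.683 -0.731
outer loop
vertex 2.916 -3.112 0.994
vertex 2.366 -3.126 1.011
vertex 2.692 -2.803 0.707
endloop
endfacet
facet normal 0.838 0.542 -0.071
outer loop
vertex 2.916 -3.112 0.994
vertex 2.692 -2.803 0.707
vertex 2.374 -2.134 2.069
endloop
endfacet
facet normal -0.004 -0.683 -0.730
outer loop
vertex 2.692 -2.803 0.707
vertex 2.366 -3.126 1.011
vertex 2.223 -2.737 0.648
endloop
endfacet
facet normal 0.177 0.899 -0.400
outer loop
vertex 2.692 -2.803 0.707
vertex 2.223 -2.737 0.648
vertex 2.374 -2.134 2.069
endloop
endfacet
facet normal -0.005 -0.683 -0.730
outer loop
vertex 2.223 -2.737 0.648
vertex 2.366 -3.126 1.011
vertex 1.861 -2.964 0.863
endloop
endfacet
facet normal -0.617 0.746 -0.251
outer loop
vertex 2.223 -2.737 0.648
vertex 1.861 -2.964 0.863
vertex 2.374 -2.134 2.069
endloop
endfacet
facet normal -0.006 -0.684 -0.730
outer loop
vertex 1.861 -2.964 0.863
vertex 2.366 -3.126 1.011
vertex 1.88 -3.312 1.189
endloop
endfacet
facet normal -0.944 0.197 0.266
outer loop
vertex 1.861 -2.964 0.863
vertex 1.88 -3.312 1.189
vertex 2.374 -2.134 2.069
endloop
endfacet
facet normal -0.006 -0.684 -0.730
outer loop
vertex 1.88 -3.312 1.189
vertex 2.366 -3.126 1.011
vertex 2.265 -3.52 1.381
endloop
endfacet
facet normal -0.559 -0.333 0.760
outer loop
vertex 1.88 -3.312 1.189
vertex 2.265 -3.52 1.381
vertex 2.374 -2.134 2.069
endloop
endfacet
facet normal -0.006 -0.684 -0.730
outer loop
vertex 2.265 -3.52 1.381
vertex 2.366 -3.126 1.011
vertex 2.726 -3.431 1.294
endloop
endfacet
facet normal 0.248 -0.446 0.860
outer loop
vertex 2.265 -3.52 1.381
vertex 2.726 -3.431 1.294
vertex 2.374 -2.134 2.069
endloop
endfacet
facet normal -0.005 -0.683 -0.730
outer loop
vertex 2.726 -3.431 1.294
vertex 2.366 -3.126 1.011
vertex 2.916 -3.112 0.994
endloop
endfacet
facet normal 0.870 -0.057 0.490
outer loop
vertex 2.726 -3.431 1.294
vertex 2.916 -3.112 0.994
vertex 2.374 -2.134 2.069
endloop
endfacet

endsolid


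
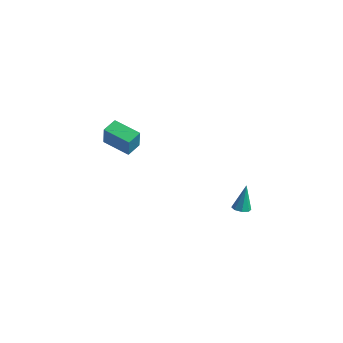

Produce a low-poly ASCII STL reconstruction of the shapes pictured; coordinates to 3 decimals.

solid 
facet normal 0.038 -0.300 -0.953
outer loop
vertex 3.747 3.583 -0.56
vertex 3.24 3.627 -0.594
vertex 3.635 3.938 -0.676
endloop
endfacet
facet normal 0.905 0.360 0.227
outer loop
vertex 3.747 3.583 -0.56
vertex 3.635 3.938 -0.676
vertex 3.18 4.093 0.894
endloop
endfacet
facet normal 0.038 -0.300 -0.953
outer loop
vertex 3.635 3.938 -0.676
vertex 3.24 3.627 -0.594
vertex 3.292 4.111 -0.744
endloop
endfacet
facet normal 0.444 0.895 0.040
outer loop
vertex 3.635 3.938 -0.676
vertex 3.292 4.111 -0.744
vertex 3.18 4.093 0.894
endloop
endfacet
facet normal 0.037 -0.299 -0.953
outer loop
vertex 3.292 4.111 -0.744
vertex 3.24 3.627 -0.594
vertex 2.918 4.001 -0.724
endloop
endfacet
facet normal -0.283 0.959 -0.009
outer loop
vertex 3.292 4.111 -0.744
vertex 2.918 4.001 -0.724
vertex 3.18 4.093 0.894
endloop
endfacet
facet normal 0.038 -0.299 -0.954
outer loop
vertex 2.918 4.001 -0.724
vertex 3.24 3.627 -0.594
vertex 2.733 3.671 -0.628
endloop
endfacet
facet normal -0.853 0.510 0.109
outer loop
vertex 2.918 4.001 -0.724
vertex 2.733 3.671 -0.628
vertex 3.18 4.093 0.894
endloop
endfacet
facet normal 0.038 -0.299 -0.954
outer loop
vertex 2.733 3.671 -0.628
vertex 3.24 3.627 -0.594
vertex 2.844 3.315 -0.512
endloop
endfacet
facet normal -0.928 -0.184 0.324
outer loop
vertex 2.733 3.671 -0.628
vertex 2.844 3.315 -0.512
vertex 3.18 4.093 0.894
endloop
endfacet
facet normal 0.038 -0.299 -0.953
outer loop
vertex 2.844 3.315 -0.512
vertex 3.24 3.627 -0.594
vertex 3.187 3.142 -0.444
endloop
endfacet
facet normal -0.466 -0.722 0.511
outer loop
vertex 2.844 3.315 -0.512
vertex 3.187 3.142 -0.444
vertex 3.18 4.093 0.894
endloop
endfacet
facet normal 0.038 -0.299 -0.953
outer loop
vertex 3.187 3.142 -0.444
vertex 3.24 3.627 -0.594
vertex 3.561 3.253 -0.464
endloop
endfacet
facet normal 0.263 -0.786 0.560
outer loop
vertex 3.187 3.142 -0.444
vertex 3.561 3.253 -0.464
vertex 3.18 4.093 0.894
endloop
endfacet
facet normal 0.038 -0.299 -0.954
outer loop
vertex 3.561 3.253 -0.464
vertex 3.24 3.627 -0.594
vertex 3.747 3.583 -0.56
endloop
endfacet
facet normal 0.830 -0.339 0.443
outer loop
vertex 3.561 3.253 -0.464
vertex 3.747 3.583 -0.56
vertex 3.18 4.093 0.894
endloop
endfacet
facet normal -0.973 -0.097 0.210
outer loop
vertex -4.524 1.905 2.79
vertex -4.57 2.82 3.001
vertex -4.825 2.18 1.524
endloop
endfacet
facet normal 0.049 -0.974 -0.223
outer loop
vertex -3.23 2.34 1.179
vertex -4.524 1.905 2.79
vertex -4.825 2.18 1.524
endloop
endfacet
facet normal -0.973 -0.099 0.211
outer loop
vertex -4.825 2.18 1.524
vertex -4.57 2.82 3.001
vertex -4.872 3.095 1.735
endloop
endfacet
facet normal -0.227 0.208 -0.952
outer loop
vertex -4.872 3.095 1.735
vertex -3.23 2.34 1.179
vertex -4.825 2.18 1.524
endloop
endfacet
facet normal 0.227 -0.208 0.951
outer loop
vertex -4.524 1.905 2.79
vertex -2.975 2.98 2.656
vertex -4.57 2.82 3.001
endloop
endfacet
facet normal 0.049 -0.974 -0.223
outer loop
vertex -2.928 2.065 2.445
vertex -4.524 1.905 2.79
vertex -3.23 2.34 1.179
endloop
endfacet
facet normal 0.227 -0.208 0.952
outer loop
vertex -2.928 2.065 2.445
vertex -2.975 2.98 2.656
vertex -4.524 1.905 2.79
endloop
endfacet
facet normal -0.049 0.974 0.223
outer loop
vertex -4.57 2.82 3.001
vertex -2.975 2.98 2.656
vertex -4.872 3.095 1.735
endloop
endfacet
facet normal -0.227 0.208 -0.952
outer loop
vertex -3.276 3.255 1.39
vertex -3.23 2.34 1.179
vertex -4.872 3.095 1.735
endloop
endfacet
facet normal -0.049 0.974 0.223
outer loop
vertex -4.872 3.095 1.735
vertex -2.975 2.98 2.656
vertex -3.276 3.255 1.39
endloop
endfacet
facet normal 0.973 0.098 -0.211
outer loop
vertex -3.276 3.255 1.39
vertex -2.928 2.065 2.445
vertex -3.23 2.34 1.179
endloop
endfacet
facet normal 0.973 0.098 -0.210
outer loop
vertex -2.975 2.98 2.656
vertex -2.928 2.065 2.445
vertex -3.276 3.255 1.39
endloop
endfacet

endsolid


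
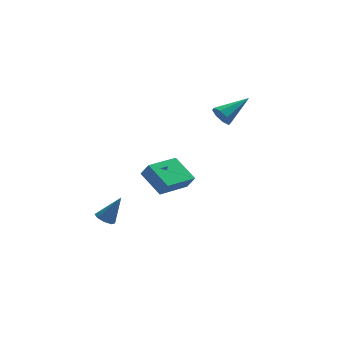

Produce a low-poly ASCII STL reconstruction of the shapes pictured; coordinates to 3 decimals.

solid 
facet normal -0.828 -0.375 -0.417
outer loop
vertex 3.092 -1.323 0.826
vertex 2.714 -1.159 1.429
vertex 2.87 -0.811 0.806
endloop
endfacet
facet normal 0.638 0.248 -0.729
outer loop
vertex 3.092 -1.323 0.826
vertex 2.87 -0.811 0.806
vertex 4.386 -0.401 2.271
endloop
endfacet
facet normal -0.827 -0.376 -0.417
outer loop
vertex 2.87 -0.811 0.806
vertex 2.714 -1.159 1.429
vertex 2.556 -0.503 1.151
endloop
endfacet
facet normal 0.260 0.826 -0.500
outer loop
vertex 2.87 -0.811 0.806
vertex 2.556 -0.503 1.151
vertex 4.386 -0.401 2.271
endloop
endfacet
facet normal -0.828 -0.376 -0.416
outer loop
vertex 2.556 -0.503 1.151
vertex 2.714 -1.159 1.429
vertex 2.335 -0.579 1.659
endloop
endfacet
facet normal -0.115 0.989 0.098
outer loop
vertex 2.556 -0.503 1.151
vertex 2.335 -0.579 1.659
vertex 4.386 -0.401 2.271
endloop
endfacet
facet normal -0.828 -0.376 -0.417
outer loop
vertex 2.335 -0.579 1.659
vertex 2.714 -1.159 1.429
vertex 2.336 -0.995 2.032
endloop
endfacet
facet normal -0.270 0.642 0.717
outer loop
vertex 2.335 -0.579 1.659
vertex 2.336 -0.995 2.032
vertex 4.386 -0.401 2.271
endloop
endfacet
facet normal -0.828 -0.375 -0.417
outer loop
vertex 2.336 -0.995 2.032
vertex 2.714 -1.159 1.429
vertex 2.558 -1.507 2.052
endloop
endfacet
facet normal -0.113 -0.010 0.994
outer loop
vertex 2.336 -0.995 2.032
vertex 2.558 -1.507 2.052
vertex 4.386 -0.401 2.271
endloop
endfacet
facet normal -0.828 -0.376 -0.417
outer loop
vertex 2.558 -1.507 2.052
vertex 2.714 -1.159 1.429
vertex 2.872 -1.816 1.707
endloop
endfacet
facet normal 0.263 -0.587 0.766
outer loop
vertex 2.558 -1.507 2.052
vertex 2.872 -1.816 1.707
vertex 4.386 -0.401 2.271
endloop
endfacet
facet normal -0.828 -0.376 -0.417
outer loop
vertex 2.872 -1.816 1.707
vertex 2.714 -1.159 1.429
vertex 3.093 -1.739 1.199
endloop
endfacet
facet normal 0.640 -0.750 0.165
outer loop
vertex 2.872 -1.816 1.707
vertex 3.093 -1.739 1.199
vertex 4.386 -0.401 2.271
endloop
endfacet
facet normal -0.828 -0.376 -0.417
outer loop
vertex 3.093 -1.739 1.199
vertex 2.714 -1.159 1.429
vertex 3.092 -1.323 0.826
endloop
endfacet
facet normal 0.794 -0.404 -0.453
outer loop
vertex 3.093 -1.739 1.199
vertex 3.092 -1.323 0.826
vertex 4.386 -0.401 2.271
endloop
endfacet
facet normal -0.806 -0.573 0.149
outer loop
vertex -1.708 -3.643 -0.443
vertex -2.071 -3.335 -1.219
vertex -0.932 -4.964 -1.329
endloop
endfacet
facet normal 0.399 -0.338 0.853
outer loop
vertex 0.751 -3.765 -1.641
vertex -1.708 -3.643 -0.443
vertex -0.932 -4.964 -1.329
endloop
endfacet
facet normal -0.806 -0.573 0.149
outer loop
vertex -0.932 -4.964 -1.329
vertex -2.071 -3.335 -1.219
vertex -1.295 -4.656 -2.105
endloop
endfacet
facet normal 0.439 -0.746 -0.501
outer loop
vertex -1.295 -4.656 -2.105
vertex 0.751 -3.765 -1.641
vertex -0.932 -4.964 -1.329
endloop
endfacet
facet normal -0.439 0.746 0.501
outer loop
vertex -1.708 -3.643 -0.443
vertex -0.388 -2.136 -1.531
vertex -2.071 -3.335 -1.219
endloop
endfacet
facet normal 0.399 -0.338 0.853
outer loop
vertex -0.025 -2.444 -0.755
vertex -1.708 -3.643 -0.443
vertex 0.751 -3.765 -1.641
endloop
endfacet
facet normal -0.439 0.746 0.501
outer loop
vertex -0.025 -2.444 -0.755
vertex -0.388 -2.136 -1.531
vertex -1.708 -3.643 -0.443
endloop
endfacet
facet normal -0.399 0.338 -0.853
outer loop
vertex -2.071 -3.335 -1.219
vertex -0.388 -2.136 -1.531
vertex -1.295 -4.656 -2.105
endloop
endfacet
facet normal 0.439 -0.746 -0.501
outer loop
vertex 0.388 -3.457 -2.417
vertex 0.751 -3.765 -1.641
vertex -1.295 -4.656 -2.105
endloop
endfacet
facet normal -0.399 0.338 -0.853
outer loop
vertex -1.295 -4.656 -2.105
vertex -0.388 -2.136 -1.531
vertex 0.388 -3.457 -2.417
endloop
endfacet
facet normal 0.806 0.573 -0.149
outer loop
vertex 0.388 -3.457 -2.417
vertex -0.025 -2.444 -0.755
vertex 0.751 -3.765 -1.641
endloop
endfacet
facet normal 0.806 0.573 -0.149
outer loop
vertex -0.388 -2.136 -1.531
vertex -0.025 -2.444 -0.755
vertex 0.388 -3.457 -2.417
endloop
endfacet
facet normal -0.533 -0.090 -0.841
outer loop
vertex -3.54 -2.872 -4.893
vertex -3.986 -3.166 -4.579
vertex -3.866 -2.575 -4.718
endloop
endfacet
facet normal 0.637 0.763 -0.108
outer loop
vertex -3.54 -2.872 -4.893
vertex -3.866 -2.575 -4.718
vertex -3.074 -3.014 -3.141
endloop
endfacet
facet normal -0.533 -0.090 -0.841
outer loop
vertex -3.866 -2.575 -4.718
vertex -3.986 -3.166 -4.579
vertex -4.262 -2.624 -4.462
endloop
endfacet
facet normal 0.041 0.968 0.249
outer loop
vertex -3.866 -2.575 -4.718
vertex -4.262 -2.624 -4.462
vertex -3.074 -3.014 -3.141
endloop
endfacet
facet normal -0.533 -0.090 -0.841
outer loop
vertex -4.262 -2.624 -4.462
vertex -3.986 -3.166 -4.579
vertex -4.497 -2.991 -4.274
endloop
endfacet
facet normal -0.481 0.624 0.616
outer loop
vertex -4.262 -2.624 -4.462
vertex -4.497 -2.991 -4.274
vertex -3.074 -3.014 -3.141
endloop
endfacet
facet normal -0.533 -0.092 -0.841
outer loop
vertex -4.497 -2.991 -4.274
vertex -3.986 -3.166 -4.579
vertex -4.432 -3.461 -4.264
endloop
endfacet
facet normal -0.622 -0.069 0.780
outer loop
vertex -4.497 -2.991 -4.274
vertex -4.432 -3.461 -4.264
vertex -3.074 -3.014 -3.141
endloop
endfacet
facet normal -0.534 -0.090 -0.840
outer loop
vertex -4.432 -3.461 -4.264
vertex -3.986 -3.166 -4.579
vertex -4.107 -3.758 -4.439
endloop
endfacet
facet normal -0.299 -0.706 0.642
outer loop
vertex -4.432 -3.461 -4.264
vertex -4.107 -3.758 -4.439
vertex -3.074 -3.014 -3.141
endloop
endfacet
facet normal -0.534 -0.090 -0.840
outer loop
vertex -4.107 -3.758 -4.439
vertex -3.986 -3.166 -4.579
vertex -3.711 -3.709 -4.696
endloop
endfacet
facet normal 0.298 -0.911 0.285
outer loop
vertex -4.107 -3.758 -4.439
vertex -3.711 -3.709 -4.696
vertex -3.074 -3.014 -3.141
endloop
endfacet
facet normal -0.534 -0.089 -0.841
outer loop
vertex -3.711 -3.709 -4.696
vertex -3.986 -3.166 -4.579
vertex -3.476 -3.342 -4.884
endloop
endfacet
facet normal 0.820 -0.567 -0.082
outer loop
vertex -3.711 -3.709 -4.696
vertex -3.476 -3.342 -4.884
vertex -3.074 -3.014 -3.141
endloop
endfacet
facet normal -0.534 -0.089 -0.841
outer loop
vertex -3.476 -3.342 -4.884
vertex -3.986 -3.166 -4.579
vertex -3.54 -2.872 -4.893
endloop
endfacet
facet normal 0.961 0.126 -0.245
outer loop
vertex -3.476 -3.342 -4.884
vertex -3.54 -2.872 -4.893
vertex -3.074 -3.014 -3.141
endloop
endfacet

endsolid


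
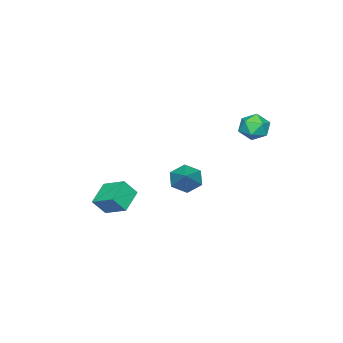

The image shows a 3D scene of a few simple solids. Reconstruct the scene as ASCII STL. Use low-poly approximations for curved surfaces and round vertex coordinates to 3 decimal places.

solid 
facet normal -0.690 -0.452 -0.566
outer loop
vertex 2.322 1.978 -1.018
vertex 1.954 1.655 -0.311
vertex 1.703 2.419 -0.616
endloop
endfacet
facet normal 0.349 0.850 -0.395
outer loop
vertex 2.322 1.978 -1.018
vertex 1.703 2.419 -0.616
vertex 3.126 2.425 0.651
endloop
endfacet
facet normal -0.690 -0.452 -0.566
outer loop
vertex 1.703 2.419 -0.616
vertex 1.954 1.655 -0.311
vertex 1.335 2.096 0.091
endloop
endfacet
facet normal -0.259 0.922 0.287
outer loop
vertex 1.703 2.419 -0.616
vertex 1.335 2.096 0.091
vertex 3.126 2.425 0.651
endloop
endfacet
facet normal -0.690 -0.452 -0.566
outer loop
vertex 1.335 2.096 0.091
vertex 1.954 1.655 -0.311
vertex 1.586 1.332 0.396
endloop
endfacet
facet normal -0.331 0.254 0.909
outer loop
vertex 1.335 2.096 0.091
vertex 1.586 1.332 0.396
vertex 3.126 2.425 0.651
endloop
endfacet
facet normal -0.689 -0.453 -0.566
outer loop
vertex 1.586 1.332 0.396
vertex 1.954 1.655 -0.311
vertex 2.206 0.891 -0.006
endloop
endfacet
facet normal 0.205 -0.487 0.849
outer loop
vertex 1.586 1.332 0.396
vertex 2.206 0.891 -0.006
vertex 3.126 2.425 0.651
endloop
endfacet
facet normal -0.689 -0.453 -0.566
outer loop
vertex 2.206 0.891 -0.006
vertex 1.954 1.655 -0.311
vertex 2.574 1.215 -0.713
endloop
endfacet
facet normal 0.812 -0.559 0.167
outer loop
vertex 2.206 0.891 -0.006
vertex 2.574 1.215 -0.713
vertex 3.126 2.425 0.651
endloop
endfacet
facet normal -0.689 -0.454 -0.566
outer loop
vertex 2.574 1.215 -0.713
vertex 1.954 1.655 -0.311
vertex 2.322 1.978 -1.018
endloop
endfacet
facet normal 0.884 0.110 -0.455
outer loop
vertex 2.574 1.215 -0.713
vertex 2.322 1.978 -1.018
vertex 3.126 2.425 0.651
endloop
endfacet
facet normal -0.446 0.411 -0.795
outer loop
vertex 0.603 -2.166 -3.093
vertex 1.916 -1.943 -3.715
vertex 0.524 -3.497 -3.736
endloop
endfacet
facet normal -0.893 -0.151 0.423
outer loop
vertex 1.024 -3.957 -2.845
vertex 0.603 -2.166 -3.093
vertex 0.524 -3.497 -3.736
endloop
endfacet
facet normal -0.446 0.411 -0.795
outer loop
vertex 0.524 -3.497 -3.736
vertex 1.916 -1.943 -3.715
vertex 1.837 -3.274 -4.358
endloop
endfacet
facet normal -0.053 -0.899 -0.434
outer loop
vertex 1.837 -3.274 -4.358
vertex 1.024 -3.957 -2.845
vertex 0.524 -3.497 -3.736
endloop
endfacet
facet normal 0.053 0.899 0.434
outer loop
vertex 0.603 -2.166 -3.093
vertex 2.416 -2.403 -2.824
vertex 1.916 -1.943 -3.715
endloop
endfacet
facet normal -0.893 -0.151 0.423
outer loop
vertex 1.103 -2.626 -2.202
vertex 0.603 -2.166 -3.093
vertex 1.024 -3.957 -2.845
endloop
endfacet
facet normal 0.053 0.899 0.434
outer loop
vertex 1.103 -2.626 -2.202
vertex 2.416 -2.403 -2.824
vertex 0.603 -2.166 -3.093
endloop
endfacet
facet normal 0.893 0.151 -0.423
outer loop
vertex 1.916 -1.943 -3.715
vertex 2.416 -2.403 -2.824
vertex 1.837 -3.274 -4.358
endloop
endfacet
facet normal -0.053 -0.899 -0.434
outer loop
vertex 2.337 -3.734 -3.467
vertex 1.024 -3.957 -2.845
vertex 1.837 -3.274 -4.358
endloop
endfacet
facet normal 0.893 0.151 -0.423
outer loop
vertex 1.837 -3.274 -4.358
vertex 2.416 -2.403 -2.824
vertex 2.337 -3.734 -3.467
endloop
endfacet
facet normal 0.446 -0.411 0.795
outer loop
vertex 2.337 -3.734 -3.467
vertex 1.103 -2.626 -2.202
vertex 1.024 -3.957 -2.845
endloop
endfacet
facet normal 0.446 -0.411 0.795
outer loop
vertex 2.416 -2.403 -2.824
vertex 1.103 -2.626 -2.202
vertex 2.337 -3.734 -3.467
endloop
endfacet
facet normal 0.284 0.214 0.935
outer loop
vertex -0.924 4.165 2.948
vertex -1.428 3.519 3.249
vertex -0.598 3.36 3.033
endloop
endfacet
facet normal 0.800 0.374 0.469
outer loop
vertex -0.924 4.165 2.948
vertex -0.598 3.36 3.033
vertex -0.406 3.836 2.327
endloop
endfacet
facet normal 0.537 0.844 0.001
outer loop
vertex -0.924 4.165 2.948
vertex -0.406 3.836 2.327
vertex -1.118 4.289 2.106
endloop
endfacet
facet normal -0.143 0.974 0.176
outer loop
vertex -0.924 4.165 2.948
vertex -1.118 4.289 2.106
vertex -1.75 4.093 2.676
endloop
endfacet
facet normal -0.299 0.585 0.754
outer loop
vertex -0.924 4.165 2.948
vertex -1.75 4.093 2.676
vertex -1.428 3.519 3.249
endloop
endfacet
facet normal 0.969 -0.221 0.114
outer loop
vertex -0.406 3.836 2.327
vertex -0.598 3.36 3.033
vertex -0.59 2.987 2.244
endloop
endfacet
facet normal 0.134 -0.480 0.867
outer loop
vertex -0.598 3.36 3.033
vertex -1.428 3.519 3.249
vertex -1.222 2.791 2.814
endloop
endfacet
facet normal -0.810 0.119 0.575
outer loop
vertex -1.428 3.519 3.249
vertex -1.75 4.093 2.676
vertex -1.934 3.244 2.593
endloop
endfacet
facet normal -0.557 0.749 -0.360
outer loop
vertex -1.75 4.093 2.676
vertex -1.118 4.289 2.106
vertex -1.742 3.72 1.887
endloop
endfacet
facet normal 0.543 0.539 -0.644
outer loop
vertex -1.118 4.289 2.106
vertex -0.406 3.836 2.327
vertex -0.912 3.561 1.671
endloop
endfacet
facet normal 0.143 -0.974 -0.176
outer loop
vertex -1.416 2.915 1.972
vertex -0.59 2.987 2.244
vertex -1.222 2.791 2.814
endloop
endfacet
facet normal -0.537 -0.844 -0.001
outer loop
vertex -1.416 2.915 1.972
vertex -1.222 2.791 2.814
vertex -1.934 3.244 2.593
endloop
endfacet
facet normal -0.800 -0.374 -0.469
outer loop
vertex -1.416 2.915 1.972
vertex -1.934 3.244 2.593
vertex -1.742 3.72 1.887
endloop
endfacet
facet normal -0.284 -0.214 -0.935
outer loop
vertex -1.416 2.915 1.972
vertex -1.742 3.72 1.887
vertex -0.912 3.561 1.671
endloop
endfacet
facet normal 0.299 -0.585 -0.754
outer loop
vertex -1.416 2.915 1.972
vertex -0.912 3.561 1.671
vertex -0.59 2.987 2.244
endloop
endfacet
facet normal 0.557 -0.749 0.360
outer loop
vertex -1.222 2.791 2.814
vertex -0.59 2.987 2.244
vertex -0.598 3.36 3.033
endloop
endfacet
facet normal -0.543 -0.539 0.644
outer loop
vertex -1.934 3.244 2.593
vertex -1.222 2.791 2.814
vertex -1.428 3.519 3.249
endloop
endfacet
facet normal -0.969 0.221 -0.114
outer loop
vertex -1.742 3.72 1.887
vertex -1.934 3.244 2.593
vertex -1.75 4.093 2.676
endloop
endfacet
facet normal -0.134 0.480 -0.867
outer loop
vertex -0.912 3.561 1.671
vertex -1.742 3.72 1.887
vertex -1.118 4.289 2.106
endloop
endfacet
facet normal 0.810 -0.119 -0.575
outer loop
vertex -0.59 2.987 2.244
vertex -0.912 3.561 1.671
vertex -0.406 3.836 2.327
endloop
endfacet

endsolid


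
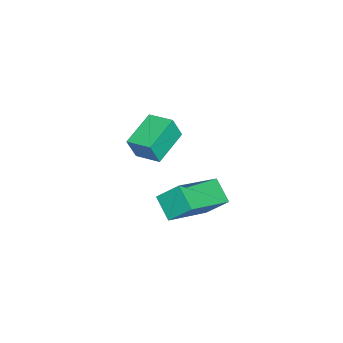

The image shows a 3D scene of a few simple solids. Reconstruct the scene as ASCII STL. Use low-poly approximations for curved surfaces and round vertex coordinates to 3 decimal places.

solid 
facet normal -0.557 -0.597 0.578
outer loop
vertex 0.551 2.898 -0.408
vertex -1.059 3.621 -1.213
vertex 0.584 2.166 -1.132
endloop
endfacet
facet normal 0.830 -0.373 0.415
outer loop
vertex 1.119 2.739 -1.687
vertex 0.551 2.898 -0.408
vertex 0.584 2.166 -1.132
endloop
endfacet
facet normal -0.557 -0.597 0.578
outer loop
vertex 0.584 2.166 -1.132
vertex -1.059 3.621 -1.213
vertex -1.026 2.889 -1.937
endloop
endfacet
facet normal 0.032 -0.711 -0.703
outer loop
vertex -1.026 2.889 -1.937
vertex 1.119 2.739 -1.687
vertex 0.584 2.166 -1.132
endloop
endfacet
facet normal -0.032 0.711 0.703
outer loop
vertex 0.551 2.898 -0.408
vertex -0.524 4.194 -1.768
vertex -1.059 3.621 -1.213
endloop
endfacet
facet normal 0.830 -0.373 0.415
outer loop
vertex 1.086 3.471 -0.963
vertex 0.551 2.898 -0.408
vertex 1.119 2.739 -1.687
endloop
endfacet
facet normal -0.032 0.711 0.703
outer loop
vertex 1.086 3.471 -0.963
vertex -0.524 4.194 -1.768
vertex 0.551 2.898 -0.408
endloop
endfacet
facet normal -0.830 0.373 -0.415
outer loop
vertex -1.059 3.621 -1.213
vertex -0.524 4.194 -1.768
vertex -1.026 2.889 -1.937
endloop
endfacet
facet normal 0.032 -0.711 -0.703
outer loop
vertex -0.491 3.462 -2.492
vertex 1.119 2.739 -1.687
vertex -1.026 2.889 -1.937
endloop
endfacet
facet normal -0.830 0.373 -0.415
outer loop
vertex -1.026 2.889 -1.937
vertex -0.524 4.194 -1.768
vertex -0.491 3.462 -2.492
endloop
endfacet
facet normal 0.557 0.597 -0.578
outer loop
vertex -0.491 3.462 -2.492
vertex 1.086 3.471 -0.963
vertex 1.119 2.739 -1.687
endloop
endfacet
facet normal 0.557 0.597 -0.578
outer loop
vertex -0.524 4.194 -1.768
vertex 1.086 3.471 -0.963
vertex -0.491 3.462 -2.492
endloop
endfacet
facet normal -0.917 0.237 0.320
outer loop
vertex -4.011 0.377 -1.154
vertex -3.71 1.304 -0.979
vertex -4.251 0.619 -2.02
endloop
endfacet
facet normal -0.305 -0.936 -0.177
outer loop
vertex -2.93 0.276 -2.481
vertex -4.011 0.377 -1.154
vertex -4.251 0.619 -2.02
endloop
endfacet
facet normal -0.917 0.238 0.320
outer loop
vertex -4.251 0.619 -2.02
vertex -3.71 1.304 -0.979
vertex -3.949 1.546 -1.845
endloop
endfacet
facet normal -0.257 0.260 -0.931
outer loop
vertex -3.949 1.546 -1.845
vertex -2.93 0.276 -2.481
vertex -4.251 0.619 -2.02
endloop
endfacet
facet normal 0.258 -0.259 0.931
outer loop
vertex -4.011 0.377 -1.154
vertex -2.389 0.961 -1.44
vertex -3.71 1.304 -0.979
endloop
endfacet
facet normal -0.305 -0.936 -0.177
outer loop
vertex -2.691 0.034 -1.615
vertex -4.011 0.377 -1.154
vertex -2.93 0.276 -2.481
endloop
endfacet
facet normal 0.258 -0.260 0.931
outer loop
vertex -2.691 0.034 -1.615
vertex -2.389 0.961 -1.44
vertex -4.011 0.377 -1.154
endloop
endfacet
facet normal 0.305 0.936 0.177
outer loop
vertex -3.71 1.304 -0.979
vertex -2.389 0.961 -1.44
vertex -3.949 1.546 -1.845
endloop
endfacet
facet normal -0.258 0.259 -0.931
outer loop
vertex -2.629 1.203 -2.306
vertex -2.93 0.276 -2.481
vertex -3.949 1.546 -1.845
endloop
endfacet
facet normal 0.305 0.936 0.177
outer loop
vertex -3.949 1.546 -1.845
vertex -2.389 0.961 -1.44
vertex -2.629 1.203 -2.306
endloop
endfacet
facet normal 0.917 -0.238 -0.320
outer loop
vertex -2.629 1.203 -2.306
vertex -2.691 0.034 -1.615
vertex -2.93 0.276 -2.481
endloop
endfacet
facet normal 0.917 -0.238 -0.321
outer loop
vertex -2.389 0.961 -1.44
vertex -2.691 0.034 -1.615
vertex -2.629 1.203 -2.306
endloop
endfacet

endsolid


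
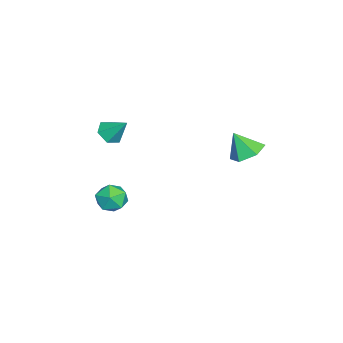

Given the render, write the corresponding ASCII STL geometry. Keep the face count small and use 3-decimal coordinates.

solid 
facet normal -0.237 -0.653 -0.719
outer loop
vertex 0.077 -3.866 2.646
vertex -0.47 -3.356 2.363
vertex 0.281 -3.328 2.09
endloop
endfacet
facet normal 0.951 -0.046 0.305
outer loop
vertex 0.077 -3.866 2.646
vertex 0.281 -3.328 2.09
vertex -0.11 -2.364 3.457
endloop
endfacet
facet normal -0.237 -0.653 -0.719
outer loop
vertex 0.281 -3.328 2.09
vertex -0.47 -3.356 2.363
vertex -0.267 -2.818 1.808
endloop
endfacet
facet normal 0.725 0.643 -0.246
outer loop
vertex 0.281 -3.328 2.09
vertex -0.267 -2.818 1.808
vertex -0.11 -2.364 3.457
endloop
endfacet
facet normal -0.237 -0.653 -0.719
outer loop
vertex -0.267 -2.818 1.808
vertex -0.47 -3.356 2.363
vertex -1.018 -2.846 2.081
endloop
endfacet
facet normal -0.127 0.959 -0.252
outer loop
vertex -0.267 -2.818 1.808
vertex -1.018 -2.846 2.081
vertex -0.11 -2.364 3.457
endloop
endfacet
facet normal -0.238 -0.653 -0.719
outer loop
vertex -1.018 -2.846 2.081
vertex -0.47 -3.356 2.363
vertex -1.222 -3.384 2.637
endloop
endfacet
facet normal -0.754 0.588 0.292
outer loop
vertex -1.018 -2.846 2.081
vertex -1.222 -3.384 2.637
vertex -0.11 -2.364 3.457
endloop
endfacet
facet normal -0.238 -0.653 -0.719
outer loop
vertex -1.222 -3.384 2.637
vertex -0.47 -3.356 2.363
vertex -0.674 -3.894 2.919
endloop
endfacet
facet normal -0.528 -0.102 0.843
outer loop
vertex -1.222 -3.384 2.637
vertex -0.674 -3.894 2.919
vertex -0.11 -2.364 3.457
endloop
endfacet
facet normal -0.237 -0.653 -0.719
outer loop
vertex -0.674 -3.894 2.919
vertex -0.47 -3.356 2.363
vertex 0.077 -3.866 2.646
endloop
endfacet
facet normal 0.324 -0.418 0.849
outer loop
vertex -0.674 -3.894 2.919
vertex 0.077 -3.866 2.646
vertex -0.11 -2.364 3.457
endloop
endfacet
facet normal 0.028 0.505 -0.863
outer loop
vertex 0.018 3.427 1.425
vertex -0.959 3.691 1.548
vertex -0.219 4.286 1.92
endloop
endfacet
facet normal 0.825 -0.093 0.557
outer loop
vertex 0.018 3.427 1.425
vertex -0.219 4.286 1.92
vertex -1.001 2.929 2.852
endloop
endfacet
facet normal 0.028 0.504 -0.863
outer loop
vertex -0.219 4.286 1.92
vertex -0.959 3.691 1.548
vertex -1.197 4.551 2.043
endloop
endfacet
facet normal 0.232 0.456 0.859
outer loop
vertex -0.219 4.286 1.92
vertex -1.197 4.551 2.043
vertex -1.001 2.929 2.852
endloop
endfacet
facet normal 0.027 0.504 -0.863
outer loop
vertex -1.197 4.551 2.043
vertex -0.959 3.691 1.548
vertex -1.937 3.955 1.672
endloop
endfacet
facet normal -0.607 0.295 0.738
outer loop
vertex -1.197 4.551 2.043
vertex -1.937 3.955 1.672
vertex -1.001 2.929 2.852
endloop
endfacet
facet normal 0.027 0.504 -0.863
outer loop
vertex -1.937 3.955 1.672
vertex -0.959 3.691 1.548
vertex -1.699 3.095 1.177
endloop
endfacet
facet normal -0.853 -0.417 0.314
outer loop
vertex -1.937 3.955 1.672
vertex -1.699 3.095 1.177
vertex -1.001 2.929 2.852
endloop
endfacet
facet normal 0.027 0.504 -0.863
outer loop
vertex -1.699 3.095 1.177
vertex -0.959 3.691 1.548
vertex -0.722 2.831 1.053
endloop
endfacet
facet normal -0.259 -0.966 0.012
outer loop
vertex -1.699 3.095 1.177
vertex -0.722 2.831 1.053
vertex -1.001 2.929 2.852
endloop
endfacet
facet normal 0.028 0.504 -0.863
outer loop
vertex -0.722 2.831 1.053
vertex -0.959 3.691 1.548
vertex 0.018 3.427 1.425
endloop
endfacet
facet normal 0.580 -0.804 0.134
outer loop
vertex -0.722 2.831 1.053
vertex 0.018 3.427 1.425
vertex -1.001 2.929 2.852
endloop
endfacet
facet normal -0.432 0.395 0.811
outer loop
vertex 1.647 -2.321 -0.177
vertex 2.308 -2.735 0.377
vertex 2.458 -1.857 0.029
endloop
endfacet
facet normal -0.527 0.814 0.242
outer loop
vertex 1.647 -2.321 -0.177
vertex 2.458 -1.857 0.029
vertex 2.1 -1.825 -0.858
endloop
endfacet
facet normal -0.864 0.432 -0.260
outer loop
vertex 1.647 -2.321 -0.177
vertex 2.1 -1.825 -0.858
vertex 1.73 -2.685 -1.058
endloop
endfacet
facet normal -0.975 -0.222 -0.000
outer loop
vertex 1.647 -2.321 -0.177
vertex 1.73 -2.685 -1.058
vertex 1.858 -3.247 -0.295
endloop
endfacet
facet normal -0.708 -0.246 0.662
outer loop
vertex 1.647 -2.321 -0.177
vertex 1.858 -3.247 -0.295
vertex 2.308 -2.735 0.377
endloop
endfacet
facet normal 0.115 0.993 -0.011
outer loop
vertex 2.1 -1.825 -0.858
vertex 2.458 -1.857 0.029
vertex 3.042 -1.933 -0.725
endloop
endfacet
facet normal 0.270 0.314 0.910
outer loop
vertex 2.458 -1.857 0.029
vertex 2.308 -2.735 0.377
vertex 3.17 -2.495 0.038
endloop
endfacet
facet normal -0.177 -0.722 0.669
outer loop
vertex 2.308 -2.735 0.377
vertex 1.858 -3.247 -0.295
vertex 2.8 -3.355 -0.162
endloop
endfacet
facet normal -0.608 -0.684 -0.402
outer loop
vertex 1.858 -3.247 -0.295
vertex 1.73 -2.685 -1.058
vertex 2.442 -3.323 -1.049
endloop
endfacet
facet normal -0.428 0.375 -0.822
outer loop
vertex 1.73 -2.685 -1.058
vertex 2.1 -1.825 -0.858
vertex 2.592 -2.445 -1.397
endloop
endfacet
facet normal 0.975 0.222 0.000
outer loop
vertex 3.253 -2.859 -0.843
vertex 3.042 -1.933 -0.725
vertex 3.17 -2.495 0.038
endloop
endfacet
facet normal 0.864 -0.432 0.260
outer loop
vertex 3.253 -2.859 -0.843
vertex 3.17 -2.495 0.038
vertex 2.8 -3.355 -0.162
endloop
endfacet
facet normal 0.527 -0.814 -0.242
outer loop
vertex 3.253 -2.859 -0.843
vertex 2.8 -3.355 -0.162
vertex 2.442 -3.323 -1.049
endloop
endfacet
facet normal 0.432 -0.395 -0.811
outer loop
vertex 3.253 -2.859 -0.843
vertex 2.442 -3.323 -1.049
vertex 2.592 -2.445 -1.397
endloop
endfacet
facet normal 0.708 0.246 -0.662
outer loop
vertex 3.253 -2.859 -0.843
vertex 2.592 -2.445 -1.397
vertex 3.042 -1.933 -0.725
endloop
endfacet
facet normal 0.608 0.684 0.402
outer loop
vertex 3.17 -2.495 0.038
vertex 3.042 -1.933 -0.725
vertex 2.458 -1.857 0.029
endloop
endfacet
facet normal 0.428 -0.375 0.822
outer loop
vertex 2.8 -3.355 -0.162
vertex 3.17 -2.495 0.038
vertex 2.308 -2.735 0.377
endloop
endfacet
facet normal -0.115 -0.993 0.011
outer loop
vertex 2.442 -3.323 -1.049
vertex 2.8 -3.355 -0.162
vertex 1.858 -3.247 -0.295
endloop
endfacet
facet normal -0.270 -0.314 -0.910
outer loop
vertex 2.592 -2.445 -1.397
vertex 2.442 -3.323 -1.049
vertex 1.73 -2.685 -1.058
endloop
endfacet
facet normal 0.177 0.722 -0.669
outer loop
vertex 3.042 -1.933 -0.725
vertex 2.592 -2.445 -1.397
vertex 2.1 -1.825 -0.858
endloop
endfacet

endsolid
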